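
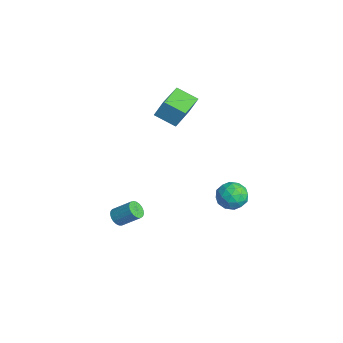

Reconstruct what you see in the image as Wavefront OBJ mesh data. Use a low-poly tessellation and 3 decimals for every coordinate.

v 0.226 3.829 -3.77
v 0.95 4.155 -3.182
v 1.05 2.485 -4.038
v 1.774 2.811 -3.45
v 0.899 2.561 -3.065
v 0.389 3.392 -2.899
v 1.611 3.248 -4.321
v 1.101 4.079 -4.155
v 1.805 3.797 -3.522
v 1.365 3.372 -2.746
v 0.635 3.268 -4.474
v 0.195 2.843 -3.698
v 0.515 4.11 -3.453
v 1.485 2.53 -3.767
v 0.97 2.383 -3.541
v 1.395 2.575 -3.195
v 0.186 3.661 -3.286
v 0.611 3.853 -2.94
v 0.582 2.916 -2.871
v 1.389 2.787 -4.28
v 1.814 2.979 -3.934
v 0.605 4.065 -4.025
v 1.03 4.257 -3.679
v 1.418 3.724 -4.349
v 1.444 4.091 -3.307
v 1.928 3.301 -3.464
v 1.832 3.558 -3.976
v 1.533 4.046 -3.879
v 1.185 3.841 -2.85
v 1.67 3.052 -3.008
v 1.155 2.904 -2.781
v 0.856 3.393 -2.684
v 1.688 3.631 -3.05
v 0.33 3.588 -4.212
v 0.815 2.799 -4.37
v 1.144 3.247 -4.536
v 0.845 3.736 -4.439
v 0.072 3.339 -3.756
v 0.556 2.549 -3.913
v 0.467 2.594 -3.341
v 0.168 3.082 -3.244
v 0.312 3.009 -4.17
v 0.011 -0.87 3.43
v 0.223 -0.398 4.524
v -1.672 0.43 3.195
v -1.46 0.902 4.289
v 0.84 0.098 2.851
v 1.052 0.57 3.945
v -0.843 1.398 2.616
v -0.631 1.87 3.71
v 3.491 -3.992 -1.659
v 4.01 -4.232 -1.752
v 4.569 -3.349 -0.914
v 4.049 -3.108 -0.821
v 4.002 -4.063 -1.924
v 4.56 -3.18 -1.086
v 3.905 -3.882 -2.051
v 4.463 -2.999 -1.212
v 3.736 -3.72 -2.109
v 4.294 -2.836 -1.27
v 3.525 -3.605 -2.09
v 4.083 -2.721 -1.251
v 3.308 -3.556 -1.996
v 3.866 -2.673 -1.158
v 3.123 -3.583 -1.844
v 3.681 -2.7 -1.006
v 3.001 -3.681 -1.66
v 3.559 -2.798 -0.822
v 2.964 -3.832 -1.476
v 3.522 -2.949 -0.638
v 3.018 -4.011 -1.324
v 3.576 -3.128 -0.485
v 3.154 -4.187 -1.229
v 3.712 -3.303 -0.391
v 3.348 -4.329 -1.209
v 3.906 -3.445 -0.371
v 3.567 -4.412 -1.267
v 4.125 -3.529 -0.428
v 3.772 -4.423 -1.393
v 4.331 -3.54 -0.554
v 3.929 -4.359 -1.564
v 4.488 -3.476 -0.726
f 1 38 17
f 38 12 41
f 17 41 6
f 38 41 17
f 1 17 13
f 17 6 18
f 13 18 2
f 17 18 13
f 1 13 22
f 13 2 23
f 22 23 8
f 13 23 22
f 1 22 34
f 22 8 37
f 34 37 11
f 22 37 34
f 1 34 38
f 34 11 42
f 38 42 12
f 34 42 38
f 2 18 29
f 18 6 32
f 29 32 10
f 18 32 29
f 6 41 19
f 41 12 40
f 19 40 5
f 41 40 19
f 12 42 39
f 42 11 35
f 39 35 3
f 42 35 39
f 11 37 36
f 37 8 24
f 36 24 7
f 37 24 36
f 8 23 28
f 23 2 25
f 28 25 9
f 23 25 28
f 4 30 16
f 30 10 31
f 16 31 5
f 30 31 16
f 4 16 14
f 16 5 15
f 14 15 3
f 16 15 14
f 4 14 21
f 14 3 20
f 21 20 7
f 14 20 21
f 4 21 26
f 21 7 27
f 26 27 9
f 21 27 26
f 4 26 30
f 26 9 33
f 30 33 10
f 26 33 30
f 5 31 19
f 31 10 32
f 19 32 6
f 31 32 19
f 3 15 39
f 15 5 40
f 39 40 12
f 15 40 39
f 7 20 36
f 20 3 35
f 36 35 11
f 20 35 36
f 9 27 28
f 27 7 24
f 28 24 8
f 27 24 28
f 10 33 29
f 33 9 25
f 29 25 2
f 33 25 29
f 44 46 43
f 47 44 43
f 43 46 45
f 45 47 43
f 44 50 46
f 48 44 47
f 48 50 44
f 46 50 45
f 49 47 45
f 45 50 49
f 49 48 47
f 50 48 49
f 52 51 55
f 52 55 53
f 53 55 56
f 53 56 54
f 55 51 57
f 55 57 56
f 56 57 58
f 56 58 54
f 57 51 59
f 57 59 58
f 58 59 60
f 58 60 54
f 59 51 61
f 59 61 60
f 60 61 62
f 60 62 54
f 61 51 63
f 61 63 62
f 62 63 64
f 62 64 54
f 63 51 65
f 63 65 64
f 64 65 66
f 64 66 54
f 65 51 67
f 65 67 66
f 66 67 68
f 66 68 54
f 67 51 69
f 67 69 68
f 68 69 70
f 68 70 54
f 69 51 71
f 69 71 70
f 70 71 72
f 70 72 54
f 71 51 73
f 71 73 72
f 72 73 74
f 72 74 54
f 73 51 75
f 73 75 74
f 74 75 76
f 74 76 54
f 75 51 77
f 75 77 76
f 76 77 78
f 76 78 54
f 77 51 79
f 77 79 78
f 78 79 80
f 78 80 54
f 79 51 81
f 79 81 80
f 80 81 82
f 80 82 54
f 81 51 52
f 81 52 82
f 82 52 53
f 82 53 54



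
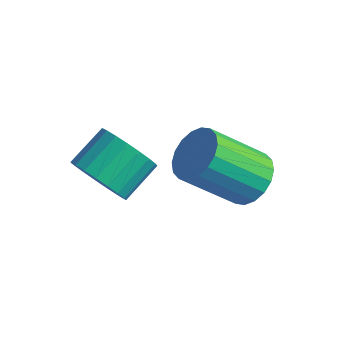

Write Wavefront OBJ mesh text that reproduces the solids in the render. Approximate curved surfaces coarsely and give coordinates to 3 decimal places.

v 2.891 4.4 -1.034
v 3.421 4.63 -0.466
v 2.478 3.57 0.842
v 1.949 3.34 0.274
v 3.166 4.884 -0.445
v 2.223 3.824 0.864
v 2.856 5.041 -0.541
v 1.913 3.981 0.768
v 2.553 5.072 -0.734
v 1.61 4.012 0.575
v 2.317 4.969 -0.987
v 1.375 3.91 0.322
v 2.195 4.754 -1.249
v 1.253 3.694 0.06
v 2.211 4.469 -1.469
v 1.268 3.409 -0.16
v 2.362 4.17 -1.602
v 1.419 3.11 -0.294
v 2.617 3.916 -1.624
v 1.674 2.856 -0.315
v 2.927 3.759 -1.528
v 1.984 2.699 -0.219
v 3.23 3.728 -1.335
v 2.287 2.668 -0.026
v 3.465 3.83 -1.082
v 2.523 2.771 0.227
v 3.587 4.046 -0.82
v 2.645 2.986 0.489
v 3.572 4.331 -0.6
v 2.629 3.271 0.709
v 0.539 1.376 -0.212
v 1.16 1.048 0.302
v 1.241 2.115 0.886
v 0.621 2.444 0.372
v 1.353 1.183 0.028
v 1.434 2.251 0.612
v 1.406 1.352 -0.288
v 1.487 2.42 0.296
v 1.309 1.525 -0.591
v 1.39 2.593 -0.006
v 1.078 1.672 -0.828
v 1.16 2.74 -0.243
v 0.755 1.768 -0.958
v 0.836 2.836 -0.374
v 0.394 1.796 -0.96
v 0.476 2.864 -0.376
v 0.059 1.752 -0.832
v 0.14 2.82 -0.248
v -0.194 1.643 -0.598
v -0.112 2.711 -0.013
v -0.319 1.487 -0.296
v -0.238 2.555 0.288
v -0.297 1.313 0.02
v -0.215 2.38 0.604
v -0.129 1.149 0.296
v -0.048 2.217 0.88
v 0.154 1.024 0.484
v 0.235 2.092 1.068
v 0.503 0.961 0.551
v 0.584 2.029 1.136
v 0.859 0.969 0.487
v 0.94 2.037 1.072
f 2 1 5
f 2 5 3
f 3 5 6
f 3 6 4
f 5 1 7
f 5 7 6
f 6 7 8
f 6 8 4
f 7 1 9
f 7 9 8
f 8 9 10
f 8 10 4
f 9 1 11
f 9 11 10
f 10 11 12
f 10 12 4
f 11 1 13
f 11 13 12
f 12 13 14
f 12 14 4
f 13 1 15
f 13 15 14
f 14 15 16
f 14 16 4
f 15 1 17
f 15 17 16
f 16 17 18
f 16 18 4
f 17 1 19
f 17 19 18
f 18 19 20
f 18 20 4
f 19 1 21
f 19 21 20
f 20 21 22
f 20 22 4
f 21 1 23
f 21 23 22
f 22 23 24
f 22 24 4
f 23 1 25
f 23 25 24
f 24 25 26
f 24 26 4
f 25 1 27
f 25 27 26
f 26 27 28
f 26 28 4
f 27 1 29
f 27 29 28
f 28 29 30
f 28 30 4
f 29 1 2
f 29 2 30
f 30 2 3
f 30 3 4
f 32 31 35
f 32 35 33
f 33 35 36
f 33 36 34
f 35 31 37
f 35 37 36
f 36 37 38
f 36 38 34
f 37 31 39
f 37 39 38
f 38 39 40
f 38 40 34
f 39 31 41
f 39 41 40
f 40 41 42
f 40 42 34
f 41 31 43
f 41 43 42
f 42 43 44
f 42 44 34
f 43 31 45
f 43 45 44
f 44 45 46
f 44 46 34
f 45 31 47
f 45 47 46
f 46 47 48
f 46 48 34
f 47 31 49
f 47 49 48
f 48 49 50
f 48 50 34
f 49 31 51
f 49 51 50
f 50 51 52
f 50 52 34
f 51 31 53
f 51 53 52
f 52 53 54
f 52 54 34
f 53 31 55
f 53 55 54
f 54 55 56
f 54 56 34
f 55 31 57
f 55 57 56
f 56 57 58
f 56 58 34
f 57 31 59
f 57 59 58
f 58 59 60
f 58 60 34
f 59 31 61
f 59 61 60
f 60 61 62
f 60 62 34
f 61 31 32
f 61 32 62
f 62 32 33
f 62 33 34



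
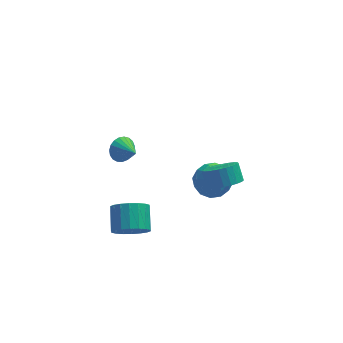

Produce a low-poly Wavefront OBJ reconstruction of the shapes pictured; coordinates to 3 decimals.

v -3.884 -2.997 3.3
v -3.408 -3.036 2.722
v -3.256 -3.923 3.88
v -3.269 -2.827 2.906
v -3.237 -2.646 3.159
v -3.316 -2.527 3.435
v -3.494 -2.488 3.689
v -3.739 -2.538 3.875
v -4.009 -2.667 3.962
v -4.258 -2.854 3.934
v -4.442 -3.065 3.797
v -4.53 -3.264 3.573
v -4.505 -3.417 3.303
v -4.374 -3.498 3.032
v -4.158 -3.492 2.807
v -3.894 -3.401 2.668
v -3.629 -3.24 2.637
v 0.465 0.533 -4.408
v 1.22 1.239 -3.915
v 0.88 -0.779 -3.165
v 1.635 -0.073 -2.672
v 0.513 0.145 -2.595
v 0.256 0.956 -3.364
v 1.844 -0.496 -3.716
v 1.587 0.315 -4.485
v 2.073 0.604 -3.487
v 1.25 1 -2.794
v 0.85 -0.54 -4.286
v 0.027 -0.144 -3.593
v 0.806 1.001 -4.271
v 1.294 -0.541 -2.809
v 0.634 -0.413 -2.764
v 1.078 0.002 -2.474
v 0.239 0.834 -3.947
v 0.683 1.25 -3.657
v 0.268 0.607 -2.881
v 1.417 -0.79 -3.423
v 1.861 -0.374 -3.133
v 1.022 0.458 -4.606
v 1.466 0.873 -4.316
v 1.832 -0.147 -4.199
v 1.751 1.043 -3.729
v 1.995 0.272 -2.999
v 2.118 0.023 -3.613
v 1.967 0.5 -4.064
v 1.267 1.276 -3.322
v 1.512 0.505 -2.591
v 0.852 0.632 -2.547
v 0.701 1.109 -2.998
v 1.769 0.902 -3.071
v 0.588 -0.045 -4.489
v 0.833 -0.816 -3.758
v 1.399 -0.649 -4.082
v 1.248 -0.172 -4.533
v 0.105 0.188 -4.081
v 0.349 -0.583 -3.351
v 0.133 -0.04 -3.016
v -0.018 0.437 -3.467
v 0.331 -0.442 -4.009
v 1.537 -1.37 -2.124
v 2.332 -0.837 -2.376
v 2.118 -0.136 -1.569
v 1.323 -0.67 -1.316
v 2.058 -0.671 -2.593
v 1.844 0.029 -1.785
v 1.705 -0.612 -2.737
v 1.491 0.089 -1.93
v 1.326 -0.668 -2.789
v 1.112 0.033 -1.981
v 0.979 -0.831 -2.739
v 0.766 -0.13 -1.931
v 0.718 -1.076 -2.595
v 0.504 -0.376 -1.788
v 0.58 -1.366 -2.38
v 0.367 -0.666 -1.573
v 0.589 -1.657 -2.126
v 0.376 -0.956 -1.318
v 0.742 -1.904 -1.871
v 0.528 -1.203 -1.064
v 1.016 -2.069 -1.655
v 0.802 -1.369 -0.847
v 1.369 -2.129 -1.51
v 1.155 -1.428 -0.703
v 1.748 -2.073 -1.459
v 1.534 -1.372 -0.651
v 2.094 -1.91 -1.509
v 1.881 -1.209 -0.701
v 2.356 -1.664 -1.652
v 2.142 -0.964 -0.845
v 2.493 -1.374 -1.867
v 2.28 -0.674 -1.06
v 2.484 -1.084 -2.122
v 2.271 -0.383 -1.314
v -3.547 -3.211 -3.801
v -2.782 -3.597 -3.211
v -2.728 -2.295 -2.429
v -3.493 -1.909 -3.019
v -2.552 -3.397 -3.56
v -2.499 -2.095 -2.778
v -2.52 -3.16 -3.956
v -2.466 -1.858 -3.174
v -2.69 -2.933 -4.322
v -2.637 -1.631 -3.54
v -3.031 -2.762 -4.584
v -2.977 -1.46 -3.802
v -3.473 -2.679 -4.692
v -3.42 -1.377 -3.91
v -3.931 -2.702 -4.623
v -3.877 -1.4 -3.841
v -4.312 -2.825 -4.391
v -4.258 -1.523 -3.609
v -4.541 -3.025 -4.042
v -4.488 -1.723 -3.26
v -4.574 -3.262 -3.646
v -4.52 -1.96 -2.864
v -4.403 -3.489 -3.28
v -4.35 -2.187 -2.498
v -4.063 -3.66 -3.018
v -4.009 -2.358 -2.236
v -3.62 -3.743 -2.91
v -3.567 -2.441 -2.128
v -3.163 -3.72 -2.979
v -3.109 -2.418 -2.197
f 2 1 4
f 2 4 3
f 4 1 5
f 4 5 3
f 5 1 6
f 5 6 3
f 6 1 7
f 6 7 3
f 7 1 8
f 7 8 3
f 8 1 9
f 8 9 3
f 9 1 10
f 9 10 3
f 10 1 11
f 10 11 3
f 11 1 12
f 11 12 3
f 12 1 13
f 12 13 3
f 13 1 14
f 13 14 3
f 14 1 15
f 14 15 3
f 15 1 16
f 15 16 3
f 16 1 17
f 16 17 3
f 17 1 2
f 17 2 3
f 18 55 34
f 55 29 58
f 34 58 23
f 55 58 34
f 18 34 30
f 34 23 35
f 30 35 19
f 34 35 30
f 18 30 39
f 30 19 40
f 39 40 25
f 30 40 39
f 18 39 51
f 39 25 54
f 51 54 28
f 39 54 51
f 18 51 55
f 51 28 59
f 55 59 29
f 51 59 55
f 19 35 46
f 35 23 49
f 46 49 27
f 35 49 46
f 23 58 36
f 58 29 57
f 36 57 22
f 58 57 36
f 29 59 56
f 59 28 52
f 56 52 20
f 59 52 56
f 28 54 53
f 54 25 41
f 53 41 24
f 54 41 53
f 25 40 45
f 40 19 42
f 45 42 26
f 40 42 45
f 21 47 33
f 47 27 48
f 33 48 22
f 47 48 33
f 21 33 31
f 33 22 32
f 31 32 20
f 33 32 31
f 21 31 38
f 31 20 37
f 38 37 24
f 31 37 38
f 21 38 43
f 38 24 44
f 43 44 26
f 38 44 43
f 21 43 47
f 43 26 50
f 47 50 27
f 43 50 47
f 22 48 36
f 48 27 49
f 36 49 23
f 48 49 36
f 20 32 56
f 32 22 57
f 56 57 29
f 32 57 56
f 24 37 53
f 37 20 52
f 53 52 28
f 37 52 53
f 26 44 45
f 44 24 41
f 45 41 25
f 44 41 45
f 27 50 46
f 50 26 42
f 46 42 19
f 50 42 46
f 61 60 64
f 61 64 62
f 62 64 65
f 62 65 63
f 64 60 66
f 64 66 65
f 65 66 67
f 65 67 63
f 66 60 68
f 66 68 67
f 67 68 69
f 67 69 63
f 68 60 70
f 68 70 69
f 69 70 71
f 69 71 63
f 70 60 72
f 70 72 71
f 71 72 73
f 71 73 63
f 72 60 74
f 72 74 73
f 73 74 75
f 73 75 63
f 74 60 76
f 74 76 75
f 75 76 77
f 75 77 63
f 76 60 78
f 76 78 77
f 77 78 79
f 77 79 63
f 78 60 80
f 78 80 79
f 79 80 81
f 79 81 63
f 80 60 82
f 80 82 81
f 81 82 83
f 81 83 63
f 82 60 84
f 82 84 83
f 83 84 85
f 83 85 63
f 84 60 86
f 84 86 85
f 85 86 87
f 85 87 63
f 86 60 88
f 86 88 87
f 87 88 89
f 87 89 63
f 88 60 90
f 88 90 89
f 89 90 91
f 89 91 63
f 90 60 92
f 90 92 91
f 91 92 93
f 91 93 63
f 92 60 61
f 92 61 93
f 93 61 62
f 93 62 63
f 95 94 98
f 95 98 96
f 96 98 99
f 96 99 97
f 98 94 100
f 98 100 99
f 99 100 101
f 99 101 97
f 100 94 102
f 100 102 101
f 101 102 103
f 101 103 97
f 102 94 104
f 102 104 103
f 103 104 105
f 103 105 97
f 104 94 106
f 104 106 105
f 105 106 107
f 105 107 97
f 106 94 108
f 106 108 107
f 107 108 109
f 107 109 97
f 108 94 110
f 108 110 109
f 109 110 111
f 109 111 97
f 110 94 112
f 110 112 111
f 111 112 113
f 111 113 97
f 112 94 114
f 112 114 113
f 113 114 115
f 113 115 97
f 114 94 116
f 114 116 115
f 115 116 117
f 115 117 97
f 116 94 118
f 116 118 117
f 117 118 119
f 117 119 97
f 118 94 120
f 118 120 119
f 119 120 121
f 119 121 97
f 120 94 122
f 120 122 121
f 121 122 123
f 121 123 97
f 122 94 95
f 122 95 123
f 123 95 96
f 123 96 97



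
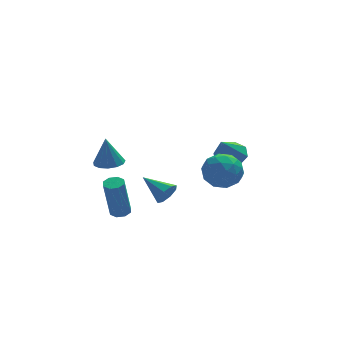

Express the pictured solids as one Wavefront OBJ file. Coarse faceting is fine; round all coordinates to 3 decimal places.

v 0.073 -3.5 2.196
v 0.319 -3.091 1.77
v -0.773 -2.4 2.764
v -0.084 -3.315 1.604
v -0.395 -3.648 1.785
v -0.431 -3.894 2.207
v -0.173 -3.909 2.622
v 0.23 -3.685 2.788
v 0.541 -3.353 2.607
v 0.578 -3.107 2.185
v -2.092 -3.702 1.541
v -1.678 -3.981 1.577
v -2.015 -4.216 3.596
v -2.428 -3.938 3.559
v -1.609 -3.609 1.632
v -1.946 -3.844 3.651
v -1.823 -3.291 1.633
v -2.159 -3.526 3.652
v -2.194 -3.215 1.58
v -2.53 -3.45 3.599
v -2.505 -3.424 1.504
v -2.842 -3.659 3.523
v -2.574 -3.796 1.449
v -2.911 -4.031 3.468
v -2.361 -4.114 1.448
v -2.697 -4.349 3.467
v -1.99 -4.19 1.501
v -2.326 -4.425 3.52
v -1.946 -0.717 2.945
v -1.277 -0.402 2.978
v -2.074 -0.603 4.455
v -1.551 -0.091 2.931
v -1.95 0.021 2.889
v -2.348 -0.101 2.864
v -2.618 -0.419 2.865
v -2.675 -0.831 2.891
v -2.5 -1.207 2.935
v -2.149 -1.427 2.981
v -1.734 -1.422 3.016
v -1.385 -1.193 3.029
v -1.215 -0.813 3.014
v 3.891 -0.261 2.351
v 4.567 -0.769 2.434
v 3.249 -0.899 3.669
v 4.642 -0.203 2.745
v 4.277 0.33 2.825
v 3.686 0.517 2.627
v 3.215 0.248 2.267
v 3.14 -0.319 1.957
v 3.505 -0.851 1.877
v 4.096 -1.038 2.074
v 2.146 -1.959 2.957
v 2.915 -1.764 2.298
v 2.805 -3.456 3.282
v 3.574 -3.261 2.623
v 3.511 -2.741 3.511
v 3.104 -1.816 3.31
v 2.616 -3.404 2.27
v 2.209 -2.479 2.069
v 3.205 -2.657 1.874
v 3.758 -2.247 2.641
v 1.962 -2.973 2.939
v 2.515 -2.563 3.706
v 2.473 -1.73 2.599
v 3.247 -3.49 2.981
v 3.21 -3.184 3.503
v 3.662 -3.069 3.116
v 2.584 -1.761 3.194
v 3.035 -1.646 2.807
v 3.386 -2.22 3.519
v 2.685 -3.574 2.773
v 3.136 -3.459 2.386
v 2.058 -2.151 2.464
v 2.51 -2.036 2.077
v 2.334 -3 2.061
v 3.095 -2.14 1.963
v 3.482 -3.02 2.154
v 2.92 -3.104 1.946
v 2.68 -2.561 1.828
v 3.42 -1.899 2.413
v 3.807 -2.779 2.604
v 3.77 -2.474 3.126
v 3.531 -1.93 3.008
v 3.591 -2.424 2.164
v 1.913 -2.441 2.976
v 2.3 -3.321 3.167
v 2.189 -3.29 2.572
v 1.95 -2.746 2.454
v 2.238 -2.2 3.426
v 2.625 -3.08 3.617
v 3.04 -2.659 3.752
v 2.8 -2.116 3.634
v 2.129 -2.796 3.416
f 2 1 4
f 2 4 3
f 4 1 5
f 4 5 3
f 5 1 6
f 5 6 3
f 6 1 7
f 6 7 3
f 7 1 8
f 7 8 3
f 8 1 9
f 8 9 3
f 9 1 10
f 9 10 3
f 10 1 2
f 10 2 3
f 12 11 15
f 12 15 13
f 13 15 16
f 13 16 14
f 15 11 17
f 15 17 16
f 16 17 18
f 16 18 14
f 17 11 19
f 17 19 18
f 18 19 20
f 18 20 14
f 19 11 21
f 19 21 20
f 20 21 22
f 20 22 14
f 21 11 23
f 21 23 22
f 22 23 24
f 22 24 14
f 23 11 25
f 23 25 24
f 24 25 26
f 24 26 14
f 25 11 27
f 25 27 26
f 26 27 28
f 26 28 14
f 27 11 12
f 27 12 28
f 28 12 13
f 28 13 14
f 30 29 32
f 30 32 31
f 32 29 33
f 32 33 31
f 33 29 34
f 33 34 31
f 34 29 35
f 34 35 31
f 35 29 36
f 35 36 31
f 36 29 37
f 36 37 31
f 37 29 38
f 37 38 31
f 38 29 39
f 38 39 31
f 39 29 40
f 39 40 31
f 40 29 41
f 40 41 31
f 41 29 30
f 41 30 31
f 43 42 45
f 43 45 44
f 45 42 46
f 45 46 44
f 46 42 47
f 46 47 44
f 47 42 48
f 47 48 44
f 48 42 49
f 48 49 44
f 49 42 50
f 49 50 44
f 50 42 51
f 50 51 44
f 51 42 43
f 51 43 44
f 52 89 68
f 89 63 92
f 68 92 57
f 89 92 68
f 52 68 64
f 68 57 69
f 64 69 53
f 68 69 64
f 52 64 73
f 64 53 74
f 73 74 59
f 64 74 73
f 52 73 85
f 73 59 88
f 85 88 62
f 73 88 85
f 52 85 89
f 85 62 93
f 89 93 63
f 85 93 89
f 53 69 80
f 69 57 83
f 80 83 61
f 69 83 80
f 57 92 70
f 92 63 91
f 70 91 56
f 92 91 70
f 63 93 90
f 93 62 86
f 90 86 54
f 93 86 90
f 62 88 87
f 88 59 75
f 87 75 58
f 88 75 87
f 59 74 79
f 74 53 76
f 79 76 60
f 74 76 79
f 55 81 67
f 81 61 82
f 67 82 56
f 81 82 67
f 55 67 65
f 67 56 66
f 65 66 54
f 67 66 65
f 55 65 72
f 65 54 71
f 72 71 58
f 65 71 72
f 55 72 77
f 72 58 78
f 77 78 60
f 72 78 77
f 55 77 81
f 77 60 84
f 81 84 61
f 77 84 81
f 56 82 70
f 82 61 83
f 70 83 57
f 82 83 70
f 54 66 90
f 66 56 91
f 90 91 63
f 66 91 90
f 58 71 87
f 71 54 86
f 87 86 62
f 71 86 87
f 60 78 79
f 78 58 75
f 79 75 59
f 78 75 79
f 61 84 80
f 84 60 76
f 80 76 53
f 84 76 80



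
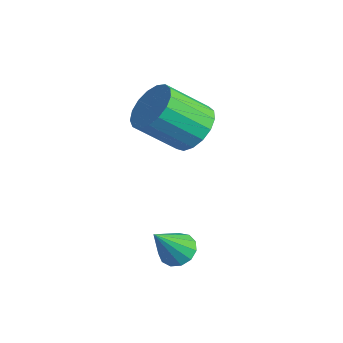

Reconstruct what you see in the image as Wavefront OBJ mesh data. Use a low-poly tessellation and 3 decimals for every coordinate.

v -0.961 3.172 -1.322
v -0.315 3.614 -0.578
v -0.873 2.17 0.766
v -1.519 1.728 0.022
v -0.767 3.855 -0.507
v -1.325 2.41 0.836
v -1.264 3.939 -0.623
v -1.822 2.494 0.72
v -1.691 3.847 -0.899
v -2.249 2.402 0.444
v -1.951 3.601 -1.272
v -2.509 2.156 0.071
v -1.984 3.257 -1.656
v -2.543 1.812 -0.313
v -1.783 2.893 -1.964
v -2.341 1.448 -0.621
v -1.393 2.593 -2.124
v -1.952 1.149 -0.781
v -0.905 2.426 -2.101
v -1.463 0.982 -0.757
v -0.429 2.43 -1.898
v -0.987 0.986 -0.555
v -0.075 2.604 -1.564
v -0.633 1.16 -0.221
v 0.076 2.908 -1.174
v -0.482 1.464 0.169
v -0.01 3.273 -0.818
v -0.569 1.828 0.525
v 2.504 0.49 -4.343
v 2.858 0.015 -4.752
v 2.756 -0.57 -2.897
v 3.137 0.274 -4.611
v 3.214 0.602 -4.384
v 3.067 0.894 -4.145
v 2.74 1.057 -3.968
v 2.339 1.041 -3.91
v 1.99 0.85 -3.99
v 1.805 0.544 -4.182
v 1.841 0.221 -4.424
v 2.088 -0.016 -4.642
v 2.468 -0.093 -4.764
f 2 1 5
f 2 5 3
f 3 5 6
f 3 6 4
f 5 1 7
f 5 7 6
f 6 7 8
f 6 8 4
f 7 1 9
f 7 9 8
f 8 9 10
f 8 10 4
f 9 1 11
f 9 11 10
f 10 11 12
f 10 12 4
f 11 1 13
f 11 13 12
f 12 13 14
f 12 14 4
f 13 1 15
f 13 15 14
f 14 15 16
f 14 16 4
f 15 1 17
f 15 17 16
f 16 17 18
f 16 18 4
f 17 1 19
f 17 19 18
f 18 19 20
f 18 20 4
f 19 1 21
f 19 21 20
f 20 21 22
f 20 22 4
f 21 1 23
f 21 23 22
f 22 23 24
f 22 24 4
f 23 1 25
f 23 25 24
f 24 25 26
f 24 26 4
f 25 1 27
f 25 27 26
f 26 27 28
f 26 28 4
f 27 1 2
f 27 2 28
f 28 2 3
f 28 3 4
f 30 29 32
f 30 32 31
f 32 29 33
f 32 33 31
f 33 29 34
f 33 34 31
f 34 29 35
f 34 35 31
f 35 29 36
f 35 36 31
f 36 29 37
f 36 37 31
f 37 29 38
f 37 38 31
f 38 29 39
f 38 39 31
f 39 29 40
f 39 40 31
f 40 29 41
f 40 41 31
f 41 29 30
f 41 30 31



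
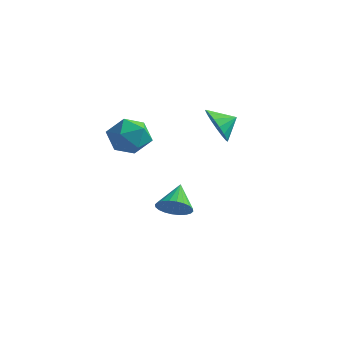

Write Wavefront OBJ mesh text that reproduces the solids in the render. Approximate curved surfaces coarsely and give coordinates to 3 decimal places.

v 2.497 0.166 3.072
v 3.308 -0.114 2.485
v 3.063 0.894 3.508
v 3.076 0.23 2.211
v 2.711 0.561 2.134
v 2.297 0.8 2.272
v 1.929 0.895 2.594
v 1.691 0.822 3.025
v 1.637 0.6 3.467
v 1.78 0.278 3.818
v 2.088 -0.07 3.999
v 2.488 -0.363 3.967
v 2.891 -0.535 3.731
v 3.203 -0.547 3.343
v 3.354 -0.395 2.894
v -2.143 -0.913 2.397
v -1.116 -0.493 2.639
v -1.364 -2.247 1.401
v -0.337 -1.827 1.643
v -0.957 -2.315 2.459
v -1.438 -1.491 3.075
v -1.042 -1.249 0.965
v -1.523 -0.425 1.581
v -0.435 -0.701 1.753
v -0.383 -1.36 2.677
v -2.097 -1.38 1.363
v -2.045 -2.039 2.287
v -0.239 0.582 -2.838
v 0.472 1.096 -3.038
v -0.741 1.678 -1.802
v 0.237 1.21 -3.272
v -0.071 1.228 -3.441
v -0.404 1.148 -3.518
v -0.712 0.982 -3.491
v -0.948 0.755 -3.365
v -1.076 0.501 -3.158
v -1.077 0.26 -2.903
v -0.95 0.067 -2.638
v -0.715 -0.047 -2.403
v -0.408 -0.065 -2.235
v -0.074 0.015 -2.158
v 0.234 0.181 -2.185
v 0.47 0.409 -2.311
v 0.598 0.662 -2.518
v 0.599 0.903 -2.773
f 2 1 4
f 2 4 3
f 4 1 5
f 4 5 3
f 5 1 6
f 5 6 3
f 6 1 7
f 6 7 3
f 7 1 8
f 7 8 3
f 8 1 9
f 8 9 3
f 9 1 10
f 9 10 3
f 10 1 11
f 10 11 3
f 11 1 12
f 11 12 3
f 12 1 13
f 12 13 3
f 13 1 14
f 13 14 3
f 14 1 15
f 14 15 3
f 15 1 2
f 15 2 3
f 16 27 21
f 16 21 17
f 16 17 23
f 16 23 26
f 16 26 27
f 17 21 25
f 21 27 20
f 27 26 18
f 26 23 22
f 23 17 24
f 19 25 20
f 19 20 18
f 19 18 22
f 19 22 24
f 19 24 25
f 20 25 21
f 18 20 27
f 22 18 26
f 24 22 23
f 25 24 17
f 29 28 31
f 29 31 30
f 31 28 32
f 31 32 30
f 32 28 33
f 32 33 30
f 33 28 34
f 33 34 30
f 34 28 35
f 34 35 30
f 35 28 36
f 35 36 30
f 36 28 37
f 36 37 30
f 37 28 38
f 37 38 30
f 38 28 39
f 38 39 30
f 39 28 40
f 39 40 30
f 40 28 41
f 40 41 30
f 41 28 42
f 41 42 30
f 42 28 43
f 42 43 30
f 43 28 44
f 43 44 30
f 44 28 45
f 44 45 30
f 45 28 29
f 45 29 30



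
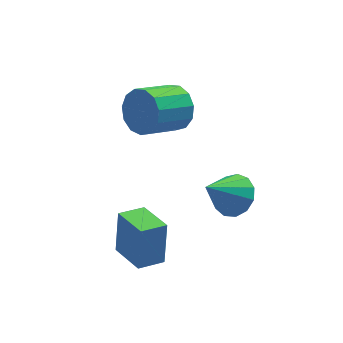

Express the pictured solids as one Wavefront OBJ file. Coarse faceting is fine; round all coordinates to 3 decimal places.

v -0.054 -4.322 -4.488
v 0.189 -3.784 -2.755
v -0.571 -2.816 -4.882
v -0.328 -2.279 -3.15
v 1.008 -4.021 -4.73
v 1.251 -3.484 -2.998
v 0.491 -2.516 -5.125
v 0.734 -1.978 -3.392
v 4.153 -2.18 -3.341
v 4.74 -2.871 -3.025
v 2.927 -2.6 -1.979
v 4.879 -2.421 -2.761
v 4.788 -1.894 -2.68
v 4.496 -1.457 -2.81
v 4.094 -1.251 -3.108
v 3.712 -1.339 -3.48
v 3.469 -1.695 -3.807
v 3.444 -2.204 -3.987
v 3.644 -2.706 -3.962
v 4.006 -3.041 -3.739
v 4.414 -3.103 -3.39
v 2.654 0.935 -0.49
v 3.16 0.799 0.396
v 1.652 0.148 1.157
v 1.146 0.285 0.27
v 2.938 1.335 0.415
v 1.43 0.684 1.176
v 2.626 1.744 0.147
v 1.118 1.093 0.907
v 2.323 1.897 -0.324
v 0.815 1.246 0.437
v 2.125 1.744 -0.848
v 0.617 1.093 -0.087
v 2.095 1.334 -1.258
v 0.587 0.683 -0.497
v 2.242 0.798 -1.424
v 0.734 0.147 -0.664
v 2.52 0.306 -1.294
v 1.012 -0.345 -0.534
v 2.841 0.013 -0.909
v 1.333 -0.638 -0.148
v 3.102 0.013 -0.391
v 1.594 -0.637 0.37
v 3.221 0.306 0.096
v 1.713 -0.344 0.856
f 2 4 1
f 5 2 1
f 1 4 3
f 3 5 1
f 2 8 4
f 6 2 5
f 6 8 2
f 4 8 3
f 7 5 3
f 3 8 7
f 7 6 5
f 8 6 7
f 10 9 12
f 10 12 11
f 12 9 13
f 12 13 11
f 13 9 14
f 13 14 11
f 14 9 15
f 14 15 11
f 15 9 16
f 15 16 11
f 16 9 17
f 16 17 11
f 17 9 18
f 17 18 11
f 18 9 19
f 18 19 11
f 19 9 20
f 19 20 11
f 20 9 21
f 20 21 11
f 21 9 10
f 21 10 11
f 23 22 26
f 23 26 24
f 24 26 27
f 24 27 25
f 26 22 28
f 26 28 27
f 27 28 29
f 27 29 25
f 28 22 30
f 28 30 29
f 29 30 31
f 29 31 25
f 30 22 32
f 30 32 31
f 31 32 33
f 31 33 25
f 32 22 34
f 32 34 33
f 33 34 35
f 33 35 25
f 34 22 36
f 34 36 35
f 35 36 37
f 35 37 25
f 36 22 38
f 36 38 37
f 37 38 39
f 37 39 25
f 38 22 40
f 38 40 39
f 39 40 41
f 39 41 25
f 40 22 42
f 40 42 41
f 41 42 43
f 41 43 25
f 42 22 44
f 42 44 43
f 43 44 45
f 43 45 25
f 44 22 23
f 44 23 45
f 45 23 24
f 45 24 25



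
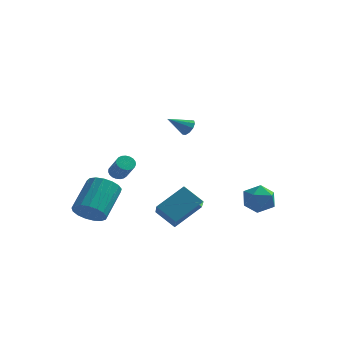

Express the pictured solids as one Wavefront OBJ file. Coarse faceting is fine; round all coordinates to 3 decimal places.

v 1.116 -1.737 3.521
v 1.491 -2.108 3.636
v 0.244 -2.403 4.219
v 1.502 -1.874 3.873
v 1.365 -1.587 3.976
v 1.133 -1.358 3.906
v 0.895 -1.273 3.688
v 0.741 -1.366 3.407
v 0.73 -1.6 3.17
v 0.866 -1.886 3.066
v 1.098 -2.116 3.137
v 1.337 -2.2 3.354
v 3.483 4.067 -3.541
v 4.001 3.971 -2.668
v 2.759 2.609 -3.272
v 3.277 2.513 -2.399
v 2.545 3.217 -2.482
v 2.992 4.119 -2.649
v 3.768 2.461 -3.291
v 4.215 3.363 -3.458
v 4.177 2.979 -2.513
v 3.421 3.446 -2.014
v 3.339 3.134 -3.926
v 2.583 3.601 -3.427
v -3.404 -3.919 -2.19
v -2.958 -3.428 -2.869
v -2.79 -1.729 -1.53
v -3.236 -2.221 -0.85
v -3.397 -3.332 -2.936
v -3.229 -1.633 -1.597
v -3.838 -3.37 -2.832
v -3.67 -1.671 -1.492
v -4.179 -3.535 -2.581
v -4.012 -1.836 -1.241
v -4.343 -3.787 -2.24
v -4.176 -2.088 -0.9
v -4.292 -4.07 -1.888
v -4.124 -2.371 -0.548
v -4.037 -4.318 -1.604
v -3.869 -2.619 -0.265
v -3.637 -4.475 -1.455
v -3.469 -2.776 -0.116
v -3.184 -4.505 -1.475
v -3.016 -2.806 -0.135
v -2.781 -4.4 -1.658
v -2.613 -2.701 -0.318
v -2.521 -4.186 -1.963
v -2.353 -2.487 -0.623
v -2.463 -3.91 -2.32
v -2.295 -2.211 -0.98
v -2.621 -3.636 -2.647
v -2.453 -1.937 -1.307
v -3.595 0.683 -0.927
v -3.22 1.072 -0.917
v -2.491 0.346 0.076
v -2.865 -0.043 0.067
v -3.365 1.142 -0.76
v -2.635 0.416 0.233
v -3.549 1.133 -0.631
v -2.82 0.407 0.362
v -3.741 1.046 -0.554
v -3.011 0.32 0.439
v -3.907 0.896 -0.541
v -3.178 0.17 0.452
v -4.02 0.709 -0.595
v -3.291 -0.017 0.398
v -4.059 0.518 -0.706
v -3.33 -0.208 0.287
v -4.018 0.355 -0.855
v -3.289 -0.371 0.138
v -3.903 0.249 -1.017
v -3.174 -0.477 -0.024
v -3.736 0.218 -1.163
v -3.006 -0.508 -0.17
v -3.543 0.268 -1.268
v -2.814 -0.458 -0.275
v -3.36 0.389 -1.314
v -2.631 -0.337 -0.321
v -3.217 0.561 -1.293
v -2.488 -0.165 -0.3
v -3.14 0.754 -1.209
v -2.41 0.028 -0.216
v -3.141 0.935 -1.076
v -2.412 0.209 -0.083
v 1.351 -4.317 -2.036
v 0.274 -4.156 -1.188
v 0.805 -2.93 -2.991
v -0.271 -2.769 -2.142
v 2.391 -3.151 -0.938
v 1.315 -2.99 -0.089
v 1.846 -1.764 -1.892
v 0.769 -1.603 -1.044
f 2 1 4
f 2 4 3
f 4 1 5
f 4 5 3
f 5 1 6
f 5 6 3
f 6 1 7
f 6 7 3
f 7 1 8
f 7 8 3
f 8 1 9
f 8 9 3
f 9 1 10
f 9 10 3
f 10 1 11
f 10 11 3
f 11 1 12
f 11 12 3
f 12 1 2
f 12 2 3
f 13 24 18
f 13 18 14
f 13 14 20
f 13 20 23
f 13 23 24
f 14 18 22
f 18 24 17
f 24 23 15
f 23 20 19
f 20 14 21
f 16 22 17
f 16 17 15
f 16 15 19
f 16 19 21
f 16 21 22
f 17 22 18
f 15 17 24
f 19 15 23
f 21 19 20
f 22 21 14
f 26 25 29
f 26 29 27
f 27 29 30
f 27 30 28
f 29 25 31
f 29 31 30
f 30 31 32
f 30 32 28
f 31 25 33
f 31 33 32
f 32 33 34
f 32 34 28
f 33 25 35
f 33 35 34
f 34 35 36
f 34 36 28
f 35 25 37
f 35 37 36
f 36 37 38
f 36 38 28
f 37 25 39
f 37 39 38
f 38 39 40
f 38 40 28
f 39 25 41
f 39 41 40
f 40 41 42
f 40 42 28
f 41 25 43
f 41 43 42
f 42 43 44
f 42 44 28
f 43 25 45
f 43 45 44
f 44 45 46
f 44 46 28
f 45 25 47
f 45 47 46
f 46 47 48
f 46 48 28
f 47 25 49
f 47 49 48
f 48 49 50
f 48 50 28
f 49 25 51
f 49 51 50
f 50 51 52
f 50 52 28
f 51 25 26
f 51 26 52
f 52 26 27
f 52 27 28
f 54 53 57
f 54 57 55
f 55 57 58
f 55 58 56
f 57 53 59
f 57 59 58
f 58 59 60
f 58 60 56
f 59 53 61
f 59 61 60
f 60 61 62
f 60 62 56
f 61 53 63
f 61 63 62
f 62 63 64
f 62 64 56
f 63 53 65
f 63 65 64
f 64 65 66
f 64 66 56
f 65 53 67
f 65 67 66
f 66 67 68
f 66 68 56
f 67 53 69
f 67 69 68
f 68 69 70
f 68 70 56
f 69 53 71
f 69 71 70
f 70 71 72
f 70 72 56
f 71 53 73
f 71 73 72
f 72 73 74
f 72 74 56
f 73 53 75
f 73 75 74
f 74 75 76
f 74 76 56
f 75 53 77
f 75 77 76
f 76 77 78
f 76 78 56
f 77 53 79
f 77 79 78
f 78 79 80
f 78 80 56
f 79 53 81
f 79 81 80
f 80 81 82
f 80 82 56
f 81 53 83
f 81 83 82
f 82 83 84
f 82 84 56
f 83 53 54
f 83 54 84
f 84 54 55
f 84 55 56
f 86 88 85
f 89 86 85
f 85 88 87
f 87 89 85
f 86 92 88
f 90 86 89
f 90 92 86
f 88 92 87
f 91 89 87
f 87 92 91
f 91 90 89
f 92 90 91



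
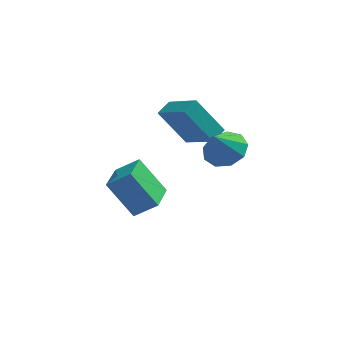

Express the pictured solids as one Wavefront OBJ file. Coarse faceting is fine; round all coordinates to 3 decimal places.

v -1.468 1.311 2.938
v -1.009 2.003 3.197
v -2.684 2.477 1.976
v -2.225 3.169 2.236
v -0.235 1.151 1.184
v 0.224 1.843 1.444
v -1.451 2.317 0.223
v -0.992 3.009 0.482
v 0.301 -0.313 1.806
v 0.963 0.26 2.33
v -0.161 -0.867 2.994
v 0.359 0.601 2.254
v -0.272 0.515 1.968
v -0.634 0.041 1.607
v -0.559 -0.599 1.338
v -0.081 -1.105 1.288
v 0.576 -1.24 1.481
v 1.104 -0.942 1.826
v 1.257 -0.35 2.161
v -3.66 0.869 -3.697
v -4.884 1.358 -2.024
v -3.393 2.552 -3.993
v -4.617 3.041 -2.32
v -2.583 0.839 -2.9
v -3.807 1.328 -1.227
v -2.316 2.522 -3.196
v -3.54 3.011 -1.523
f 2 4 1
f 5 2 1
f 1 4 3
f 3 5 1
f 2 8 4
f 6 2 5
f 6 8 2
f 4 8 3
f 7 5 3
f 3 8 7
f 7 6 5
f 8 6 7
f 10 9 12
f 10 12 11
f 12 9 13
f 12 13 11
f 13 9 14
f 13 14 11
f 14 9 15
f 14 15 11
f 15 9 16
f 15 16 11
f 16 9 17
f 16 17 11
f 17 9 18
f 17 18 11
f 18 9 19
f 18 19 11
f 19 9 10
f 19 10 11
f 21 23 20
f 24 21 20
f 20 23 22
f 22 24 20
f 21 27 23
f 25 21 24
f 25 27 21
f 23 27 22
f 26 24 22
f 22 27 26
f 26 25 24
f 27 25 26



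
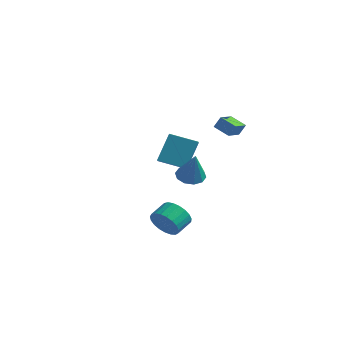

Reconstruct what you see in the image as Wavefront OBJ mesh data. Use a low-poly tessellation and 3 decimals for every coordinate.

v 2.22 0.598 -2.778
v 3.061 0.517 -3.089
v 2.88 0.082 -0.862
v 2.989 1.043 -2.922
v 2.624 1.399 -2.701
v 2.104 1.449 -2.508
v 1.629 1.174 -2.419
v 1.38 0.679 -2.466
v 1.452 0.153 -2.633
v 1.817 -0.203 -2.854
v 2.337 -0.253 -3.047
v 2.812 0.022 -3.136
v 2.349 2.861 0.281
v 2.663 3.096 1.024
v 2.33 4.056 -0.088
v 2.644 4.29 0.655
v 3.416 2.75 -0.135
v 3.73 2.984 0.608
v 3.397 3.944 -0.504
v 3.711 4.179 0.239
v -1.506 2.83 -3.513
v -1.43 4.013 -1.755
v 0.127 3.462 -4.009
v 0.203 4.646 -2.252
v -1.123 2.174 -3.088
v -1.047 3.358 -1.331
v 0.51 2.807 -3.585
v 0.586 3.99 -1.827
v 3.784 -4.505 -4.044
v 4.36 -4.267 -4.814
v 4.492 -3.198 -4.385
v 3.916 -3.435 -3.616
v 3.986 -4.166 -4.952
v 4.118 -3.096 -4.523
v 3.577 -4.123 -4.934
v 3.709 -3.053 -4.505
v 3.204 -4.146 -4.762
v 3.336 -3.076 -4.333
v 2.931 -4.231 -4.466
v 3.063 -3.161 -4.037
v 2.806 -4.364 -4.097
v 2.937 -3.294 -3.668
v 2.849 -4.52 -3.718
v 2.981 -3.451 -3.29
v 3.055 -4.675 -3.397
v 3.187 -3.605 -2.968
v 3.386 -4.8 -3.187
v 3.518 -3.73 -2.758
v 3.787 -4.874 -3.126
v 3.918 -3.804 -2.697
v 4.187 -4.884 -3.223
v 4.318 -3.814 -2.794
v 4.517 -4.828 -3.462
v 4.649 -3.759 -3.034
v 4.72 -4.717 -3.803
v 4.852 -3.647 -3.374
v 4.762 -4.569 -4.184
v 4.894 -3.499 -3.756
v 4.635 -4.41 -4.542
v 4.766 -3.34 -4.113
f 2 1 4
f 2 4 3
f 4 1 5
f 4 5 3
f 5 1 6
f 5 6 3
f 6 1 7
f 6 7 3
f 7 1 8
f 7 8 3
f 8 1 9
f 8 9 3
f 9 1 10
f 9 10 3
f 10 1 11
f 10 11 3
f 11 1 12
f 11 12 3
f 12 1 2
f 12 2 3
f 14 16 13
f 17 14 13
f 13 16 15
f 15 17 13
f 14 20 16
f 18 14 17
f 18 20 14
f 16 20 15
f 19 17 15
f 15 20 19
f 19 18 17
f 20 18 19
f 22 24 21
f 25 22 21
f 21 24 23
f 23 25 21
f 22 28 24
f 26 22 25
f 26 28 22
f 24 28 23
f 27 25 23
f 23 28 27
f 27 26 25
f 28 26 27
f 30 29 33
f 30 33 31
f 31 33 34
f 31 34 32
f 33 29 35
f 33 35 34
f 34 35 36
f 34 36 32
f 35 29 37
f 35 37 36
f 36 37 38
f 36 38 32
f 37 29 39
f 37 39 38
f 38 39 40
f 38 40 32
f 39 29 41
f 39 41 40
f 40 41 42
f 40 42 32
f 41 29 43
f 41 43 42
f 42 43 44
f 42 44 32
f 43 29 45
f 43 45 44
f 44 45 46
f 44 46 32
f 45 29 47
f 45 47 46
f 46 47 48
f 46 48 32
f 47 29 49
f 47 49 48
f 48 49 50
f 48 50 32
f 49 29 51
f 49 51 50
f 50 51 52
f 50 52 32
f 51 29 53
f 51 53 52
f 52 53 54
f 52 54 32
f 53 29 55
f 53 55 54
f 54 55 56
f 54 56 32
f 55 29 57
f 55 57 56
f 56 57 58
f 56 58 32
f 57 29 59
f 57 59 58
f 58 59 60
f 58 60 32
f 59 29 30
f 59 30 60
f 60 30 31
f 60 31 32



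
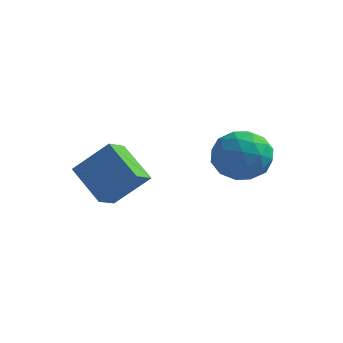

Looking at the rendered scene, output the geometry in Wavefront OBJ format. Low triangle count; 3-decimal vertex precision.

v 1.086 -3.18 1.495
v -0.002 -2.776 2.364
v 1.105 -2.428 1.169
v 0.016 -2.024 2.038
v 2.024 -2.776 2.482
v 0.935 -2.372 3.351
v 2.042 -2.024 2.156
v 0.954 -1.62 3.025
v 3.592 0.993 2.545
v 4.398 0.603 2.817
v 2.982 -0.383 2.383
v 3.788 -0.773 2.655
v 3.268 -0.296 3.27
v 3.645 0.554 3.37
v 3.735 -0.334 1.83
v 4.112 0.516 1.93
v 4.487 -0.217 2.375
v 4.198 -0.193 3.265
v 3.182 0.413 1.935
v 2.893 0.437 2.825
v 4.049 0.919 2.695
v 3.331 -0.699 2.505
v 3.025 -0.419 2.866
v 3.499 -0.648 3.026
v 3.606 0.89 3.02
v 4.08 0.661 3.18
v 3.415 0.132 3.446
v 3.3 -0.441 2.02
v 3.774 -0.67 2.18
v 3.881 0.868 2.174
v 4.355 0.639 2.334
v 3.965 0.088 1.754
v 4.575 0.208 2.595
v 4.216 -0.601 2.5
v 4.185 -0.343 2.015
v 4.407 0.157 2.074
v 4.405 0.222 3.118
v 4.046 -0.587 3.023
v 3.74 -0.307 3.385
v 3.962 0.193 3.443
v 4.457 -0.26 2.859
v 3.334 0.807 2.177
v 2.975 -0.002 2.082
v 3.418 0.027 1.757
v 3.64 0.527 1.815
v 3.164 0.821 2.7
v 2.805 0.012 2.605
v 2.973 0.063 3.126
v 3.195 0.563 3.185
v 2.923 0.48 2.341
f 2 4 1
f 5 2 1
f 1 4 3
f 3 5 1
f 2 8 4
f 6 2 5
f 6 8 2
f 4 8 3
f 7 5 3
f 3 8 7
f 7 6 5
f 8 6 7
f 9 46 25
f 46 20 49
f 25 49 14
f 46 49 25
f 9 25 21
f 25 14 26
f 21 26 10
f 25 26 21
f 9 21 30
f 21 10 31
f 30 31 16
f 21 31 30
f 9 30 42
f 30 16 45
f 42 45 19
f 30 45 42
f 9 42 46
f 42 19 50
f 46 50 20
f 42 50 46
f 10 26 37
f 26 14 40
f 37 40 18
f 26 40 37
f 14 49 27
f 49 20 48
f 27 48 13
f 49 48 27
f 20 50 47
f 50 19 43
f 47 43 11
f 50 43 47
f 19 45 44
f 45 16 32
f 44 32 15
f 45 32 44
f 16 31 36
f 31 10 33
f 36 33 17
f 31 33 36
f 12 38 24
f 38 18 39
f 24 39 13
f 38 39 24
f 12 24 22
f 24 13 23
f 22 23 11
f 24 23 22
f 12 22 29
f 22 11 28
f 29 28 15
f 22 28 29
f 12 29 34
f 29 15 35
f 34 35 17
f 29 35 34
f 12 34 38
f 34 17 41
f 38 41 18
f 34 41 38
f 13 39 27
f 39 18 40
f 27 40 14
f 39 40 27
f 11 23 47
f 23 13 48
f 47 48 20
f 23 48 47
f 15 28 44
f 28 11 43
f 44 43 19
f 28 43 44
f 17 35 36
f 35 15 32
f 36 32 16
f 35 32 36
f 18 41 37
f 41 17 33
f 37 33 10
f 41 33 37



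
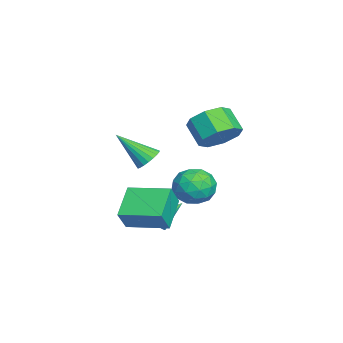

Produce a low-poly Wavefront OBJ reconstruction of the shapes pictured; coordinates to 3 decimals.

v -1.576 3.385 -0.934
v -0.918 3.57 -1.677
v -1.522 1.79 -1.283
v -0.864 1.975 -2.026
v -0.585 2.093 -1.063
v -0.618 3.079 -0.847
v -1.822 2.281 -2.113
v -1.855 3.267 -1.897
v -1.07 2.888 -2.405
v -0.305 2.772 -1.757
v -2.135 2.588 -1.203
v -1.37 2.472 -0.555
v -1.252 3.617 -1.275
v -1.188 1.743 -1.685
v -1.024 1.812 -1.119
v -0.637 1.921 -1.556
v -1.076 3.329 -0.787
v -0.689 3.438 -1.224
v -0.493 2.57 -0.863
v -1.751 1.922 -1.736
v -1.364 2.031 -2.173
v -1.803 3.439 -1.404
v -1.416 3.548 -1.841
v -1.947 2.79 -2.097
v -0.954 3.325 -2.14
v -0.923 2.388 -2.345
v -1.486 2.567 -2.396
v -1.505 3.147 -2.269
v -0.505 3.257 -1.758
v -0.473 2.32 -1.963
v -0.309 2.389 -1.398
v -0.329 2.968 -1.271
v -0.594 2.856 -2.186
v -1.967 3.04 -0.997
v -1.935 2.103 -1.202
v -2.111 2.392 -1.689
v -2.131 2.971 -1.562
v -1.517 2.972 -0.615
v -1.486 2.035 -0.82
v -0.935 2.213 -0.691
v -0.954 2.793 -0.564
v -1.846 2.504 -0.774
v -2.728 0.656 -0.659
v -2.18 0.354 -0.898
v -2.912 -0.736 0.679
v -2.073 0.525 -0.706
v -2.079 0.718 -0.506
v -2.197 0.901 -0.332
v -2.407 1.041 -0.214
v -2.673 1.115 -0.174
v -2.948 1.11 -0.218
v -3.185 1.026 -0.337
v -3.343 0.878 -0.513
v -3.395 0.692 -0.714
v -3.331 0.5 -0.905
v -3.163 0.334 -1.054
v -2.92 0.225 -1.134
v -2.644 0.19 -1.133
v -2.382 0.236 -1.049
v -0.124 3.819 1.867
v 0.63 3.713 2.5
v -0.142 3.156 3.326
v -0.896 3.261 2.693
v 0.26 4.367 2.596
v -0.512 3.81 3.422
v -0.335 4.7 2.265
v -1.107 4.143 3.091
v -0.806 4.517 1.701
v -1.578 3.96 2.526
v -0.878 3.924 1.234
v -1.65 3.367 2.06
v -0.508 3.27 1.138
v -1.28 2.713 1.964
v 0.087 2.937 1.469
v -0.685 2.38 2.295
v 0.558 3.12 2.034
v -0.214 2.563 2.859
v 1.451 0.09 -2.608
v 0.052 0.369 -1.722
v 1.963 1.893 -2.367
v 0.564 2.172 -1.481
v 1.996 -0.192 -1.659
v 0.597 0.087 -0.773
v 2.508 1.611 -1.418
v 1.109 1.89 -0.532
v 0.139 1.214 -2.993
v 0.594 1.451 -2.864
v -0.619 2.226 -2.187
v 0.523 1.568 -3.078
v 0.364 1.604 -3.272
v 0.153 1.55 -3.402
v -0.061 1.419 -3.439
v -0.23 1.241 -3.374
v -0.314 1.057 -3.221
v -0.294 0.908 -3.016
v -0.176 0.83 -2.806
v 0.015 0.839 -2.639
v 0.234 0.934 -2.553
v 0.431 1.093 -2.568
v 0.561 1.28 -2.68
f 1 38 17
f 38 12 41
f 17 41 6
f 38 41 17
f 1 17 13
f 17 6 18
f 13 18 2
f 17 18 13
f 1 13 22
f 13 2 23
f 22 23 8
f 13 23 22
f 1 22 34
f 22 8 37
f 34 37 11
f 22 37 34
f 1 34 38
f 34 11 42
f 38 42 12
f 34 42 38
f 2 18 29
f 18 6 32
f 29 32 10
f 18 32 29
f 6 41 19
f 41 12 40
f 19 40 5
f 41 40 19
f 12 42 39
f 42 11 35
f 39 35 3
f 42 35 39
f 11 37 36
f 37 8 24
f 36 24 7
f 37 24 36
f 8 23 28
f 23 2 25
f 28 25 9
f 23 25 28
f 4 30 16
f 30 10 31
f 16 31 5
f 30 31 16
f 4 16 14
f 16 5 15
f 14 15 3
f 16 15 14
f 4 14 21
f 14 3 20
f 21 20 7
f 14 20 21
f 4 21 26
f 21 7 27
f 26 27 9
f 21 27 26
f 4 26 30
f 26 9 33
f 30 33 10
f 26 33 30
f 5 31 19
f 31 10 32
f 19 32 6
f 31 32 19
f 3 15 39
f 15 5 40
f 39 40 12
f 15 40 39
f 7 20 36
f 20 3 35
f 36 35 11
f 20 35 36
f 9 27 28
f 27 7 24
f 28 24 8
f 27 24 28
f 10 33 29
f 33 9 25
f 29 25 2
f 33 25 29
f 44 43 46
f 44 46 45
f 46 43 47
f 46 47 45
f 47 43 48
f 47 48 45
f 48 43 49
f 48 49 45
f 49 43 50
f 49 50 45
f 50 43 51
f 50 51 45
f 51 43 52
f 51 52 45
f 52 43 53
f 52 53 45
f 53 43 54
f 53 54 45
f 54 43 55
f 54 55 45
f 55 43 56
f 55 56 45
f 56 43 57
f 56 57 45
f 57 43 58
f 57 58 45
f 58 43 59
f 58 59 45
f 59 43 44
f 59 44 45
f 61 60 64
f 61 64 62
f 62 64 65
f 62 65 63
f 64 60 66
f 64 66 65
f 65 66 67
f 65 67 63
f 66 60 68
f 66 68 67
f 67 68 69
f 67 69 63
f 68 60 70
f 68 70 69
f 69 70 71
f 69 71 63
f 70 60 72
f 70 72 71
f 71 72 73
f 71 73 63
f 72 60 74
f 72 74 73
f 73 74 75
f 73 75 63
f 74 60 76
f 74 76 75
f 75 76 77
f 75 77 63
f 76 60 61
f 76 61 77
f 77 61 62
f 77 62 63
f 79 81 78
f 82 79 78
f 78 81 80
f 80 82 78
f 79 85 81
f 83 79 82
f 83 85 79
f 81 85 80
f 84 82 80
f 80 85 84
f 84 83 82
f 85 83 84
f 87 86 89
f 87 89 88
f 89 86 90
f 89 90 88
f 90 86 91
f 90 91 88
f 91 86 92
f 91 92 88
f 92 86 93
f 92 93 88
f 93 86 94
f 93 94 88
f 94 86 95
f 94 95 88
f 95 86 96
f 95 96 88
f 96 86 97
f 96 97 88
f 97 86 98
f 97 98 88
f 98 86 99
f 98 99 88
f 99 86 100
f 99 100 88
f 100 86 87
f 100 87 88



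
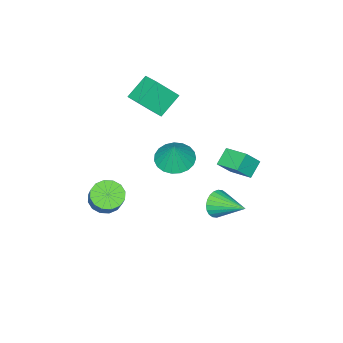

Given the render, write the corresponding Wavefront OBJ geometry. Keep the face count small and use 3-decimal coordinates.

v 0.353 -3.496 -3.643
v 1.271 -3.605 -3.968
v 1.725 -2.953 -2.902
v 0.807 -2.844 -2.577
v 1.112 -3.167 -4.168
v 1.566 -2.515 -3.102
v 0.749 -2.817 -4.228
v 1.204 -2.165 -3.161
v 0.281 -2.649 -4.13
v 0.735 -1.997 -3.064
v -0.169 -2.708 -3.903
v 0.286 -2.056 -2.836
v -0.478 -2.978 -3.605
v -0.024 -2.326 -2.539
v -0.565 -3.387 -3.318
v -0.111 -2.735 -2.252
v -0.406 -3.825 -3.118
v 0.048 -3.173 -2.052
v -0.044 -4.175 -3.059
v 0.411 -3.523 -1.992
v 0.425 -4.343 -3.156
v 0.879 -3.691 -2.09
v 0.874 -4.284 -3.384
v 1.329 -3.632 -2.317
v 1.184 -4.014 -3.681
v 1.638 -3.362 -2.615
v -3.264 -3.503 1.751
v -4.579 -3.396 2.808
v -2.86 -2.306 2.133
v -4.175 -2.199 3.189
v -2.265 -4.261 3.071
v -3.58 -4.154 4.127
v -1.861 -3.064 3.452
v -3.176 -2.957 4.509
v -0.045 1.333 2.468
v 0.797 1.878 2.043
v 0.465 1.687 3.932
v 0.482 2.202 2.074
v 0.075 2.375 2.174
v -0.353 2.368 2.324
v -0.727 2.182 2.5
v -0.983 1.849 2.67
v -1.077 1.427 2.805
v -0.993 0.988 2.882
v -0.744 0.609 2.887
v -0.375 0.355 2.82
v 0.051 0.27 2.692
v 0.461 0.369 2.526
v 0.784 0.634 2.349
v 0.963 1.02 2.193
v 0.968 1.46 2.085
v -2.352 2.284 -2.284
v -1.984 2.577 -3.051
v -2.448 4.156 -1.616
v -2.326 2.588 -3.131
v -2.672 2.552 -3.081
v -2.969 2.476 -2.911
v -3.172 2.37 -2.644
v -3.251 2.252 -2.323
v -3.192 2.138 -1.996
v -3.006 2.047 -1.713
v -2.72 1.991 -1.517
v -2.378 1.98 -1.437
v -2.032 2.016 -1.487
v -1.735 2.092 -1.657
v -1.532 2.198 -1.924
v -1.453 2.316 -2.245
v -1.512 2.43 -2.572
v -1.698 2.521 -2.855
v -3.277 2.97 1.597
v -2.518 2.678 2.52
v -3.21 4.433 2.003
v -2.451 4.142 2.926
v -2.389 3.118 0.914
v -1.63 2.827 1.837
v -2.322 4.582 1.32
v -1.563 4.29 2.243
f 2 1 5
f 2 5 3
f 3 5 6
f 3 6 4
f 5 1 7
f 5 7 6
f 6 7 8
f 6 8 4
f 7 1 9
f 7 9 8
f 8 9 10
f 8 10 4
f 9 1 11
f 9 11 10
f 10 11 12
f 10 12 4
f 11 1 13
f 11 13 12
f 12 13 14
f 12 14 4
f 13 1 15
f 13 15 14
f 14 15 16
f 14 16 4
f 15 1 17
f 15 17 16
f 16 17 18
f 16 18 4
f 17 1 19
f 17 19 18
f 18 19 20
f 18 20 4
f 19 1 21
f 19 21 20
f 20 21 22
f 20 22 4
f 21 1 23
f 21 23 22
f 22 23 24
f 22 24 4
f 23 1 25
f 23 25 24
f 24 25 26
f 24 26 4
f 25 1 2
f 25 2 26
f 26 2 3
f 26 3 4
f 28 30 27
f 31 28 27
f 27 30 29
f 29 31 27
f 28 34 30
f 32 28 31
f 32 34 28
f 30 34 29
f 33 31 29
f 29 34 33
f 33 32 31
f 34 32 33
f 36 35 38
f 36 38 37
f 38 35 39
f 38 39 37
f 39 35 40
f 39 40 37
f 40 35 41
f 40 41 37
f 41 35 42
f 41 42 37
f 42 35 43
f 42 43 37
f 43 35 44
f 43 44 37
f 44 35 45
f 44 45 37
f 45 35 46
f 45 46 37
f 46 35 47
f 46 47 37
f 47 35 48
f 47 48 37
f 48 35 49
f 48 49 37
f 49 35 50
f 49 50 37
f 50 35 51
f 50 51 37
f 51 35 36
f 51 36 37
f 53 52 55
f 53 55 54
f 55 52 56
f 55 56 54
f 56 52 57
f 56 57 54
f 57 52 58
f 57 58 54
f 58 52 59
f 58 59 54
f 59 52 60
f 59 60 54
f 60 52 61
f 60 61 54
f 61 52 62
f 61 62 54
f 62 52 63
f 62 63 54
f 63 52 64
f 63 64 54
f 64 52 65
f 64 65 54
f 65 52 66
f 65 66 54
f 66 52 67
f 66 67 54
f 67 52 68
f 67 68 54
f 68 52 69
f 68 69 54
f 69 52 53
f 69 53 54
f 71 73 70
f 74 71 70
f 70 73 72
f 72 74 70
f 71 77 73
f 75 71 74
f 75 77 71
f 73 77 72
f 76 74 72
f 72 77 76
f 76 75 74
f 77 75 76



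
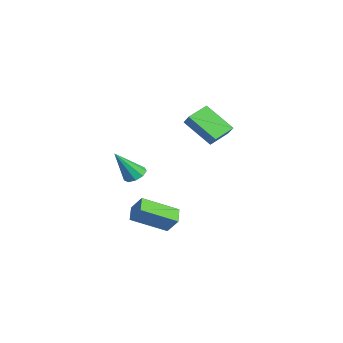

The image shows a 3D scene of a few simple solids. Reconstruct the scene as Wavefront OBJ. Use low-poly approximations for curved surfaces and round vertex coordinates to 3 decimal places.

v -3.339 1.395 2.515
v -4.023 -0.036 3.921
v -4.181 2.34 3.066
v -4.865 0.909 4.473
v -2.615 1.671 3.147
v -3.299 0.24 4.554
v -3.457 2.616 3.699
v -4.141 1.185 5.105
v 2.56 -2.377 2.424
v 3.031 -2.705 2.079
v 3.04 -3.383 4.036
v 3.209 -2.325 2.263
v 3.083 -1.969 2.523
v 2.712 -1.804 2.736
v 2.271 -1.907 2.803
v 1.965 -2.23 2.693
v 1.937 -2.621 2.457
v 2.202 -2.899 2.205
v 2.634 -2.932 2.056
v 2.897 -0.76 -1.363
v 3.344 -2.634 -0.408
v 2.003 -0.724 -0.875
v 2.449 -2.598 0.08
v 3.391 -0.202 -0.5
v 3.837 -2.076 0.455
v 2.496 -0.166 -0.012
v 2.943 -2.04 0.943
f 2 4 1
f 5 2 1
f 1 4 3
f 3 5 1
f 2 8 4
f 6 2 5
f 6 8 2
f 4 8 3
f 7 5 3
f 3 8 7
f 7 6 5
f 8 6 7
f 10 9 12
f 10 12 11
f 12 9 13
f 12 13 11
f 13 9 14
f 13 14 11
f 14 9 15
f 14 15 11
f 15 9 16
f 15 16 11
f 16 9 17
f 16 17 11
f 17 9 18
f 17 18 11
f 18 9 19
f 18 19 11
f 19 9 10
f 19 10 11
f 21 23 20
f 24 21 20
f 20 23 22
f 22 24 20
f 21 27 23
f 25 21 24
f 25 27 21
f 23 27 22
f 26 24 22
f 22 27 26
f 26 25 24
f 27 25 26



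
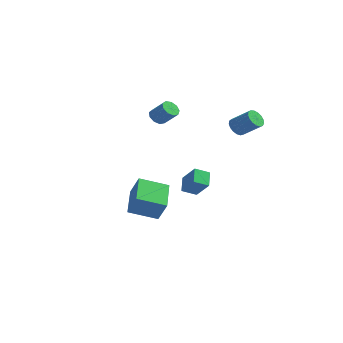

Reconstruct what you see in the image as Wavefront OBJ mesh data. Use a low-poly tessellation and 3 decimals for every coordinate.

v 1.029 3.331 2.322
v 1.376 3.44 1.832
v 2.478 3.598 2.648
v 2.131 3.489 3.138
v 1.28 3.704 1.91
v 2.382 3.863 2.726
v 1.127 3.883 2.083
v 2.229 4.042 2.899
v 0.951 3.936 2.31
v 2.053 4.094 3.126
v 0.793 3.85 2.54
v 1.895 4.008 3.356
v 0.689 3.645 2.72
v 1.791 3.803 3.536
v 0.663 3.368 2.809
v 1.765 3.526 3.625
v 0.721 3.083 2.786
v 1.823 3.241 3.602
v 0.849 2.854 2.657
v 1.951 3.012 3.473
v 1.019 2.735 2.452
v 2.12 2.893 3.267
v 1.191 2.752 2.216
v 2.292 2.91 3.032
v 1.325 2.902 2.005
v 2.427 3.06 2.821
v 1.392 3.15 1.867
v 2.494 3.308 2.682
v -2.889 1.68 -4.817
v -4.129 0.59 -4.237
v -3.872 3.219 -4.026
v -5.112 2.129 -3.447
v -2.168 1.511 -3.593
v -3.408 0.421 -3.014
v -3.151 3.05 -2.803
v -4.391 1.96 -2.223
v -2.813 1.532 2.787
v -2.463 1.279 2.414
v -1.598 1.315 3.2
v -1.947 1.568 3.573
v -2.443 1.667 2.374
v -1.578 1.703 3.161
v -2.596 1.991 2.527
v -1.731 2.027 3.314
v -2.85 2.101 2.802
v -1.985 2.137 3.589
v -3.087 1.944 3.069
v -2.221 1.98 3.856
v -3.195 1.595 3.205
v -2.33 1.631 3.991
v -3.125 1.216 3.144
v -2.259 1.252 3.931
v -2.908 0.985 2.917
v -2.043 1.021 3.703
v -2.647 1.01 2.628
v -1.781 1.046 3.415
v 1.017 -1.595 -0.723
v 0.584 -0.902 -0.129
v 1.52 -0.979 -1.075
v 1.086 -0.286 -0.482
v 1.934 -1.814 0.202
v 1.5 -1.121 0.795
v 2.436 -1.198 -0.151
v 2.003 -0.505 0.443
f 2 1 5
f 2 5 3
f 3 5 6
f 3 6 4
f 5 1 7
f 5 7 6
f 6 7 8
f 6 8 4
f 7 1 9
f 7 9 8
f 8 9 10
f 8 10 4
f 9 1 11
f 9 11 10
f 10 11 12
f 10 12 4
f 11 1 13
f 11 13 12
f 12 13 14
f 12 14 4
f 13 1 15
f 13 15 14
f 14 15 16
f 14 16 4
f 15 1 17
f 15 17 16
f 16 17 18
f 16 18 4
f 17 1 19
f 17 19 18
f 18 19 20
f 18 20 4
f 19 1 21
f 19 21 20
f 20 21 22
f 20 22 4
f 21 1 23
f 21 23 22
f 22 23 24
f 22 24 4
f 23 1 25
f 23 25 24
f 24 25 26
f 24 26 4
f 25 1 27
f 25 27 26
f 26 27 28
f 26 28 4
f 27 1 2
f 27 2 28
f 28 2 3
f 28 3 4
f 30 32 29
f 33 30 29
f 29 32 31
f 31 33 29
f 30 36 32
f 34 30 33
f 34 36 30
f 32 36 31
f 35 33 31
f 31 36 35
f 35 34 33
f 36 34 35
f 38 37 41
f 38 41 39
f 39 41 42
f 39 42 40
f 41 37 43
f 41 43 42
f 42 43 44
f 42 44 40
f 43 37 45
f 43 45 44
f 44 45 46
f 44 46 40
f 45 37 47
f 45 47 46
f 46 47 48
f 46 48 40
f 47 37 49
f 47 49 48
f 48 49 50
f 48 50 40
f 49 37 51
f 49 51 50
f 50 51 52
f 50 52 40
f 51 37 53
f 51 53 52
f 52 53 54
f 52 54 40
f 53 37 55
f 53 55 54
f 54 55 56
f 54 56 40
f 55 37 38
f 55 38 56
f 56 38 39
f 56 39 40
f 58 60 57
f 61 58 57
f 57 60 59
f 59 61 57
f 58 64 60
f 62 58 61
f 62 64 58
f 60 64 59
f 63 61 59
f 59 64 63
f 63 62 61
f 64 62 63



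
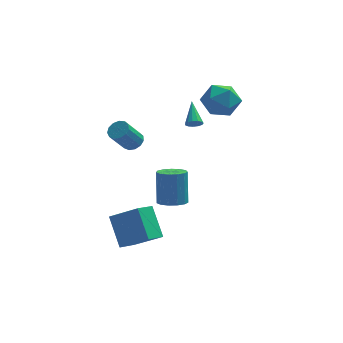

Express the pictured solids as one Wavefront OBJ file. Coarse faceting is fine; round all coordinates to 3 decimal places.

v 1.749 2.917 1.914
v 2.212 3.078 1.713
v 1.671 4.323 2.866
v 2 3.188 1.534
v 1.708 3.211 1.475
v 1.429 3.141 1.556
v 1.252 3 1.751
v 1.232 2.832 1.997
v 1.377 2.691 2.217
v 1.64 2.622 2.341
v 1.937 2.646 2.329
v 2.175 2.757 2.186
v 2.277 2.918 1.956
v 0.422 0.06 -2.665
v 1.094 -0.474 -2.43
v 1.09 0.386 -0.46
v 0.418 0.92 -0.695
v 1.303 -0.056 -2.612
v 1.298 0.804 -0.642
v 1.232 0.399 -2.811
v 1.228 1.259 -0.841
v 0.904 0.746 -2.964
v 0.9 1.606 -0.993
v 0.424 0.876 -3.021
v 0.419 1.736 -1.051
v -0.058 0.746 -2.966
v -0.062 1.606 -0.995
v -0.387 0.399 -2.815
v -0.391 1.259 -0.845
v -0.459 -0.056 -2.617
v -0.463 0.804 -0.646
v -0.251 -0.474 -2.434
v -0.256 0.386 -0.463
v 0.17 -0.723 -2.324
v 0.166 0.137 -0.354
v 0.672 -0.723 -2.323
v 0.667 0.137 -0.353
v -2.561 -3.139 -3.9
v -3.116 -1.751 -2.382
v -1.754 -2.209 -4.455
v -2.309 -0.822 -2.937
v -0.991 -3.798 -2.723
v -1.546 -2.411 -1.205
v -0.184 -2.869 -3.278
v -0.739 -1.481 -1.76
v -1.715 3.152 0.363
v -1.328 3.571 0.769
v -2.158 2.947 2.203
v -2.545 2.528 1.797
v -1.651 3.777 0.673
v -2.48 3.152 2.106
v -1.994 3.784 0.478
v -2.823 3.16 1.911
v -2.248 3.591 0.246
v -3.077 2.967 1.68
v -2.333 3.259 0.052
v -3.163 2.634 1.486
v -2.222 2.892 -0.043
v -3.052 2.268 1.39
v -1.951 2.608 -0.01
v -2.78 1.984 1.424
v -1.604 2.497 0.142
v -2.433 1.873 1.576
v -1.293 2.594 0.365
v -2.122 1.97 1.798
v -1.116 2.868 0.586
v -1.945 2.244 2.02
v -1.129 3.232 0.737
v -1.958 2.608 2.171
v 2.071 3.166 3.784
v 2.753 3.471 4.788
v 3.747 2.549 2.832
v 4.429 2.854 3.836
v 3.636 1.887 3.888
v 2.6 2.269 4.477
v 3.9 3.751 3.143
v 2.864 4.133 3.732
v 3.883 3.832 4.392
v 3.72 2.68 4.852
v 2.78 3.34 2.768
v 2.617 2.188 3.228
f 2 1 4
f 2 4 3
f 4 1 5
f 4 5 3
f 5 1 6
f 5 6 3
f 6 1 7
f 6 7 3
f 7 1 8
f 7 8 3
f 8 1 9
f 8 9 3
f 9 1 10
f 9 10 3
f 10 1 11
f 10 11 3
f 11 1 12
f 11 12 3
f 12 1 13
f 12 13 3
f 13 1 2
f 13 2 3
f 15 14 18
f 15 18 16
f 16 18 19
f 16 19 17
f 18 14 20
f 18 20 19
f 19 20 21
f 19 21 17
f 20 14 22
f 20 22 21
f 21 22 23
f 21 23 17
f 22 14 24
f 22 24 23
f 23 24 25
f 23 25 17
f 24 14 26
f 24 26 25
f 25 26 27
f 25 27 17
f 26 14 28
f 26 28 27
f 27 28 29
f 27 29 17
f 28 14 30
f 28 30 29
f 29 30 31
f 29 31 17
f 30 14 32
f 30 32 31
f 31 32 33
f 31 33 17
f 32 14 34
f 32 34 33
f 33 34 35
f 33 35 17
f 34 14 36
f 34 36 35
f 35 36 37
f 35 37 17
f 36 14 15
f 36 15 37
f 37 15 16
f 37 16 17
f 39 41 38
f 42 39 38
f 38 41 40
f 40 42 38
f 39 45 41
f 43 39 42
f 43 45 39
f 41 45 40
f 44 42 40
f 40 45 44
f 44 43 42
f 45 43 44
f 47 46 50
f 47 50 48
f 48 50 51
f 48 51 49
f 50 46 52
f 50 52 51
f 51 52 53
f 51 53 49
f 52 46 54
f 52 54 53
f 53 54 55
f 53 55 49
f 54 46 56
f 54 56 55
f 55 56 57
f 55 57 49
f 56 46 58
f 56 58 57
f 57 58 59
f 57 59 49
f 58 46 60
f 58 60 59
f 59 60 61
f 59 61 49
f 60 46 62
f 60 62 61
f 61 62 63
f 61 63 49
f 62 46 64
f 62 64 63
f 63 64 65
f 63 65 49
f 64 46 66
f 64 66 65
f 65 66 67
f 65 67 49
f 66 46 68
f 66 68 67
f 67 68 69
f 67 69 49
f 68 46 47
f 68 47 69
f 69 47 48
f 69 48 49
f 70 81 75
f 70 75 71
f 70 71 77
f 70 77 80
f 70 80 81
f 71 75 79
f 75 81 74
f 81 80 72
f 80 77 76
f 77 71 78
f 73 79 74
f 73 74 72
f 73 72 76
f 73 76 78
f 73 78 79
f 74 79 75
f 72 74 81
f 76 72 80
f 78 76 77
f 79 78 71



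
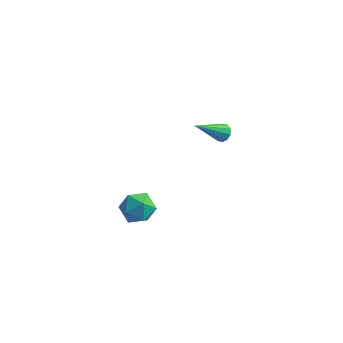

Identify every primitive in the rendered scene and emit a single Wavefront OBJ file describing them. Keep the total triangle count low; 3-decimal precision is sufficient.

v -3.839 -1.89 -0.643
v -3.061 -1.958 -0.108
v -3.539 -3.262 -1.252
v -2.761 -3.33 -0.717
v -3.617 -3.369 -0.316
v -3.802 -2.521 0.061
v -2.798 -2.699 -1.421
v -2.983 -1.851 -1.044
v -2.418 -2.458 -0.589
v -2.924 -2.872 0.095
v -3.676 -2.348 -1.455
v -4.182 -2.762 -0.771
v -1.217 4.158 -0.974
v -0.773 3.958 -0.765
v -2.343 3.062 0.374
v -0.846 4.233 -0.603
v -1.061 4.479 -0.583
v -1.336 4.603 -0.712
v -1.565 4.556 -0.941
v -1.662 4.357 -1.183
v -1.588 4.082 -1.345
v -1.373 3.836 -1.366
v -1.098 3.713 -1.237
v -0.869 3.759 -1.007
f 1 12 6
f 1 6 2
f 1 2 8
f 1 8 11
f 1 11 12
f 2 6 10
f 6 12 5
f 12 11 3
f 11 8 7
f 8 2 9
f 4 10 5
f 4 5 3
f 4 3 7
f 4 7 9
f 4 9 10
f 5 10 6
f 3 5 12
f 7 3 11
f 9 7 8
f 10 9 2
f 14 13 16
f 14 16 15
f 16 13 17
f 16 17 15
f 17 13 18
f 17 18 15
f 18 13 19
f 18 19 15
f 19 13 20
f 19 20 15
f 20 13 21
f 20 21 15
f 21 13 22
f 21 22 15
f 22 13 23
f 22 23 15
f 23 13 24
f 23 24 15
f 24 13 14
f 24 14 15



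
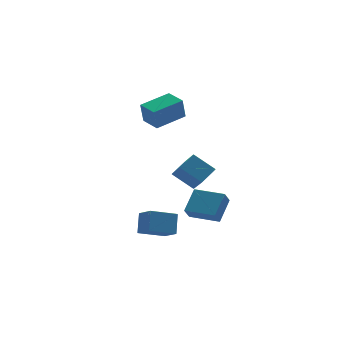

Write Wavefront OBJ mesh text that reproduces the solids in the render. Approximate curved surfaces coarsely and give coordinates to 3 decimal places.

v 0.532 2.208 -1.541
v -0.446 3.122 -0.576
v 0.624 3.581 -2.748
v -0.353 4.495 -1.782
v 1.593 2.685 -0.918
v 0.616 3.599 0.048
v 1.686 4.058 -2.124
v 0.708 4.972 -1.159
v 0.412 -0.553 -3.305
v -0.054 -0.933 -2.531
v -0.825 0.862 -3.356
v -1.291 0.483 -2.582
v 1.411 0.357 -2.258
v 0.945 -0.022 -1.484
v 0.174 1.773 -2.309
v -0.292 1.393 -1.535
v -3.95 0.841 -3.973
v -3.719 -0.263 -3.268
v -3.537 1.621 -2.886
v -3.307 0.516 -2.181
v -2.333 0.804 -4.559
v -2.103 -0.301 -3.854
v -1.921 1.583 -3.472
v -1.69 0.479 -2.767
v -1.909 2.918 2.943
v -2.164 2.743 4.298
v -2.208 4.179 3.049
v -2.462 4.004 4.404
v 0.002 3.336 3.356
v -0.252 3.161 4.711
v -0.296 4.597 3.462
v -0.551 4.422 4.817
f 2 4 1
f 5 2 1
f 1 4 3
f 3 5 1
f 2 8 4
f 6 2 5
f 6 8 2
f 4 8 3
f 7 5 3
f 3 8 7
f 7 6 5
f 8 6 7
f 10 12 9
f 13 10 9
f 9 12 11
f 11 13 9
f 10 16 12
f 14 10 13
f 14 16 10
f 12 16 11
f 15 13 11
f 11 16 15
f 15 14 13
f 16 14 15
f 18 20 17
f 21 18 17
f 17 20 19
f 19 21 17
f 18 24 20
f 22 18 21
f 22 24 18
f 20 24 19
f 23 21 19
f 19 24 23
f 23 22 21
f 24 22 23
f 26 28 25
f 29 26 25
f 25 28 27
f 27 29 25
f 26 32 28
f 30 26 29
f 30 32 26
f 28 32 27
f 31 29 27
f 27 32 31
f 31 30 29
f 32 30 31



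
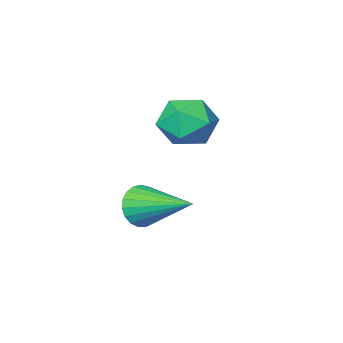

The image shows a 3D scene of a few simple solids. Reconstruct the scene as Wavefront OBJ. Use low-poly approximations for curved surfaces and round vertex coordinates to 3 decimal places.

v -1.659 -0.157 -1.365
v -1.107 0.087 -1.952
v -0.693 -0.907 -0.768
v -0.141 -0.663 -1.355
v -0.427 -0.109 -0.789
v -1.024 0.354 -1.158
v -0.776 -1.174 -1.562
v -1.373 -0.711 -1.931
v -0.562 -0.541 -2.073
v -0.346 0.117 -1.596
v -1.454 -0.937 -1.124
v -1.238 -0.279 -0.647
v 0.224 -0.729 -4.077
v 0.512 -0.447 -4.6
v -0.224 0.869 -3.463
v 0.255 -0.485 -4.69
v -0.007 -0.565 -4.673
v -0.229 -0.673 -4.554
v -0.373 -0.791 -4.352
v -0.414 -0.898 -4.103
v -0.344 -0.976 -3.849
v -0.176 -1.011 -3.635
v 0.06 -0.998 -3.497
v 0.326 -0.938 -3.46
v 0.573 -0.842 -3.529
v 0.76 -0.727 -3.693
v 0.855 -0.612 -3.923
v 0.84 -0.517 -4.181
v 0.719 -0.459 -4.42
f 1 12 6
f 1 6 2
f 1 2 8
f 1 8 11
f 1 11 12
f 2 6 10
f 6 12 5
f 12 11 3
f 11 8 7
f 8 2 9
f 4 10 5
f 4 5 3
f 4 3 7
f 4 7 9
f 4 9 10
f 5 10 6
f 3 5 12
f 7 3 11
f 9 7 8
f 10 9 2
f 14 13 16
f 14 16 15
f 16 13 17
f 16 17 15
f 17 13 18
f 17 18 15
f 18 13 19
f 18 19 15
f 19 13 20
f 19 20 15
f 20 13 21
f 20 21 15
f 21 13 22
f 21 22 15
f 22 13 23
f 22 23 15
f 23 13 24
f 23 24 15
f 24 13 25
f 24 25 15
f 25 13 26
f 25 26 15
f 26 13 27
f 26 27 15
f 27 13 28
f 27 28 15
f 28 13 29
f 28 29 15
f 29 13 14
f 29 14 15



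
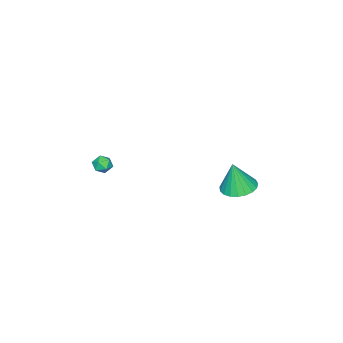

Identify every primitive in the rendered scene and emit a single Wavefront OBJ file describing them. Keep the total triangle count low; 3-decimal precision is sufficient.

v -0.77 -3.39 -2.088
v -0.31 -3.683 -1.729
v -1.49 -3.617 -1.351
v -1.03 -3.91 -0.992
v -1.019 -3.263 -1.071
v -0.574 -3.123 -1.526
v -1.226 -4.177 -1.554
v -0.781 -4.037 -2.009
v -0.592 -4.17 -1.399
v -0.465 -3.604 -1.101
v -1.335 -3.696 -1.979
v -1.208 -3.13 -1.681
v -3.144 4.007 -1.392
v -2.237 4.573 -1.445
v -2.876 3.753 0.492
v -2.539 4.889 -1.359
v -2.945 5.052 -1.28
v -3.385 5.035 -1.219
v -3.784 4.84 -1.189
v -4.072 4.501 -1.194
v -4.2 4.076 -1.233
v -4.145 3.64 -1.3
v -3.916 3.267 -1.382
v -3.555 3.022 -1.467
v -3.122 2.947 -1.538
v -2.693 3.056 -1.584
v -2.342 3.329 -1.597
v -2.13 3.719 -1.575
v -2.092 4.159 -1.521
f 1 12 6
f 1 6 2
f 1 2 8
f 1 8 11
f 1 11 12
f 2 6 10
f 6 12 5
f 12 11 3
f 11 8 7
f 8 2 9
f 4 10 5
f 4 5 3
f 4 3 7
f 4 7 9
f 4 9 10
f 5 10 6
f 3 5 12
f 7 3 11
f 9 7 8
f 10 9 2
f 14 13 16
f 14 16 15
f 16 13 17
f 16 17 15
f 17 13 18
f 17 18 15
f 18 13 19
f 18 19 15
f 19 13 20
f 19 20 15
f 20 13 21
f 20 21 15
f 21 13 22
f 21 22 15
f 22 13 23
f 22 23 15
f 23 13 24
f 23 24 15
f 24 13 25
f 24 25 15
f 25 13 26
f 25 26 15
f 26 13 27
f 26 27 15
f 27 13 28
f 27 28 15
f 28 13 29
f 28 29 15
f 29 13 14
f 29 14 15



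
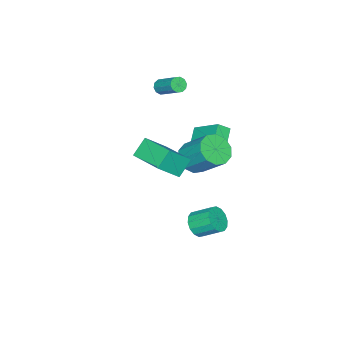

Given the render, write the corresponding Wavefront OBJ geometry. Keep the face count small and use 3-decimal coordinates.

v -2.656 -1.379 2.144
v -2.221 -1.591 2.27
v -1.869 -0.292 3.242
v -2.304 -0.081 3.116
v -2.173 -1.417 2.019
v -1.821 -0.118 2.991
v -2.31 -1.228 1.816
v -1.958 0.071 2.788
v -2.579 -1.097 1.739
v -2.227 0.202 2.711
v -2.877 -1.074 1.816
v -2.526 0.225 2.788
v -3.091 -1.168 2.018
v -2.739 0.131 2.99
v -3.139 -1.342 2.269
v -2.787 -0.043 3.241
v -3.002 -1.531 2.472
v -2.65 -0.232 3.444
v -2.733 -1.662 2.549
v -2.381 -0.363 3.521
v -2.434 -1.685 2.472
v -2.083 -0.386 3.444
v 2.952 2.036 1.412
v 2.119 2.164 2.223
v 3.531 3.884 1.714
v 2.698 4.012 2.525
v 4.022 1.508 2.595
v 3.189 1.636 3.406
v 4.601 3.356 2.897
v 3.768 3.484 3.708
v 1.108 3.358 -4.139
v 1.366 2.973 -3.5
v 1.071 4.037 -2.741
v 0.812 4.422 -3.381
v 1.695 3.169 -3.646
v 1.399 4.233 -2.887
v 1.866 3.415 -3.924
v 1.57 4.479 -3.165
v 1.834 3.645 -4.26
v 1.538 4.71 -3.501
v 1.607 3.799 -4.564
v 1.312 4.863 -3.805
v 1.247 3.835 -4.754
v 0.951 4.899 -3.995
v 0.849 3.743 -4.779
v 0.554 4.807 -4.02
v 0.521 3.547 -4.633
v 0.225 4.611 -3.874
v 0.35 3.301 -4.355
v 0.054 4.365 -3.596
v 0.382 3.07 -4.019
v 0.086 4.135 -3.26
v 0.608 2.917 -3.715
v 0.313 3.981 -2.956
v 0.969 2.881 -3.525
v 0.673 3.945 -2.766
v -2.348 1.412 -1.315
v -3.16 1.105 -0.742
v -2.137 3.007 -0.16
v -2.949 2.7 0.413
v -1.831 0.98 -0.813
v -2.643 0.673 -0.24
v -1.62 2.575 0.342
v -2.432 2.268 0.915
v 1.298 3.242 1.305
v 2.143 2.897 1.571
v 2.266 4.274 2.961
v 1.422 4.618 2.695
v 2.235 3.305 1.159
v 2.358 4.682 2.549
v 1.969 3.689 0.803
v 2.092 5.066 2.192
v 1.447 3.901 0.638
v 1.571 5.278 2.028
v 0.868 3.862 0.729
v 0.992 5.239 2.118
v 0.454 3.586 1.039
v 0.577 4.963 2.429
v 0.362 3.178 1.451
v 0.485 4.555 2.841
v 0.628 2.794 1.808
v 0.751 4.171 3.197
v 1.149 2.582 1.972
v 1.273 3.959 3.362
v 1.728 2.621 1.882
v 1.852 3.998 3.271
f 2 1 5
f 2 5 3
f 3 5 6
f 3 6 4
f 5 1 7
f 5 7 6
f 6 7 8
f 6 8 4
f 7 1 9
f 7 9 8
f 8 9 10
f 8 10 4
f 9 1 11
f 9 11 10
f 10 11 12
f 10 12 4
f 11 1 13
f 11 13 12
f 12 13 14
f 12 14 4
f 13 1 15
f 13 15 14
f 14 15 16
f 14 16 4
f 15 1 17
f 15 17 16
f 16 17 18
f 16 18 4
f 17 1 19
f 17 19 18
f 18 19 20
f 18 20 4
f 19 1 21
f 19 21 20
f 20 21 22
f 20 22 4
f 21 1 2
f 21 2 22
f 22 2 3
f 22 3 4
f 24 26 23
f 27 24 23
f 23 26 25
f 25 27 23
f 24 30 26
f 28 24 27
f 28 30 24
f 26 30 25
f 29 27 25
f 25 30 29
f 29 28 27
f 30 28 29
f 32 31 35
f 32 35 33
f 33 35 36
f 33 36 34
f 35 31 37
f 35 37 36
f 36 37 38
f 36 38 34
f 37 31 39
f 37 39 38
f 38 39 40
f 38 40 34
f 39 31 41
f 39 41 40
f 40 41 42
f 40 42 34
f 41 31 43
f 41 43 42
f 42 43 44
f 42 44 34
f 43 31 45
f 43 45 44
f 44 45 46
f 44 46 34
f 45 31 47
f 45 47 46
f 46 47 48
f 46 48 34
f 47 31 49
f 47 49 48
f 48 49 50
f 48 50 34
f 49 31 51
f 49 51 50
f 50 51 52
f 50 52 34
f 51 31 53
f 51 53 52
f 52 53 54
f 52 54 34
f 53 31 55
f 53 55 54
f 54 55 56
f 54 56 34
f 55 31 32
f 55 32 56
f 56 32 33
f 56 33 34
f 58 60 57
f 61 58 57
f 57 60 59
f 59 61 57
f 58 64 60
f 62 58 61
f 62 64 58
f 60 64 59
f 63 61 59
f 59 64 63
f 63 62 61
f 64 62 63
f 66 65 69
f 66 69 67
f 67 69 70
f 67 70 68
f 69 65 71
f 69 71 70
f 70 71 72
f 70 72 68
f 71 65 73
f 71 73 72
f 72 73 74
f 72 74 68
f 73 65 75
f 73 75 74
f 74 75 76
f 74 76 68
f 75 65 77
f 75 77 76
f 76 77 78
f 76 78 68
f 77 65 79
f 77 79 78
f 78 79 80
f 78 80 68
f 79 65 81
f 79 81 80
f 80 81 82
f 80 82 68
f 81 65 83
f 81 83 82
f 82 83 84
f 82 84 68
f 83 65 85
f 83 85 84
f 84 85 86
f 84 86 68
f 85 65 66
f 85 66 86
f 86 66 67
f 86 67 68

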